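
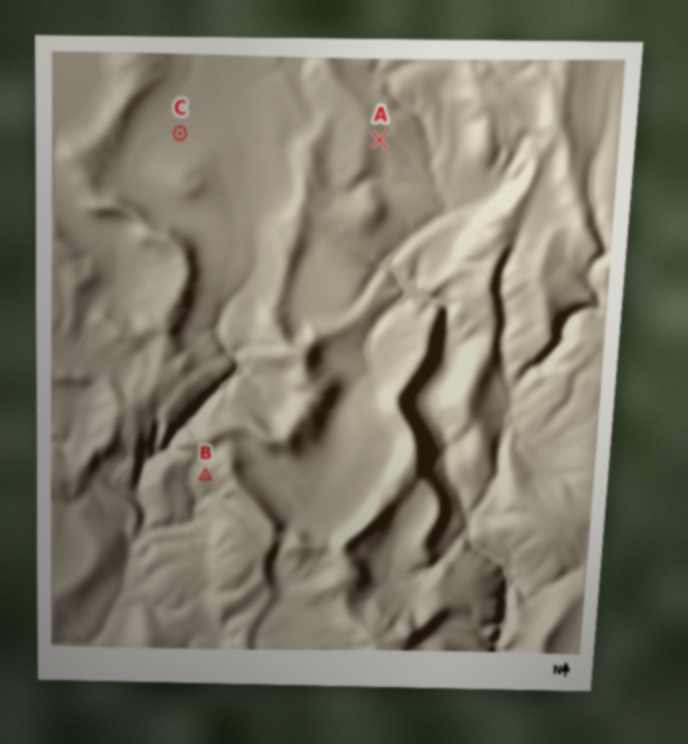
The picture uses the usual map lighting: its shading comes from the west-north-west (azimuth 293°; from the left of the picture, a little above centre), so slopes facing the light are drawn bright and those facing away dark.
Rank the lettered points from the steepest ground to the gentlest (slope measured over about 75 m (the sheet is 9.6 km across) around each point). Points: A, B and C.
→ B A C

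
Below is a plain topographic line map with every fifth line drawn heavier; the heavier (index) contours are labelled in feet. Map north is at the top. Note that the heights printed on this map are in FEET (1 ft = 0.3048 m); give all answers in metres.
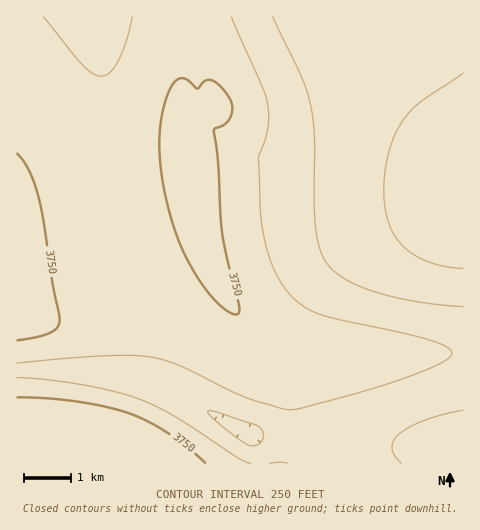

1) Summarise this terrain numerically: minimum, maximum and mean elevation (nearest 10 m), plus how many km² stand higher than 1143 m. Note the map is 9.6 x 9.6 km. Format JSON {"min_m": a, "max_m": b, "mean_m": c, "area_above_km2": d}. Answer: {"min_m": 870, "max_m": 1210, "mean_m": 1060, "area_above_km2": 11.9}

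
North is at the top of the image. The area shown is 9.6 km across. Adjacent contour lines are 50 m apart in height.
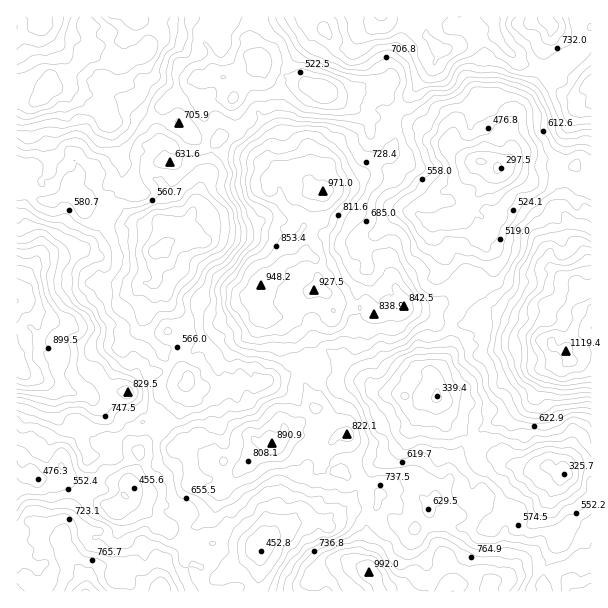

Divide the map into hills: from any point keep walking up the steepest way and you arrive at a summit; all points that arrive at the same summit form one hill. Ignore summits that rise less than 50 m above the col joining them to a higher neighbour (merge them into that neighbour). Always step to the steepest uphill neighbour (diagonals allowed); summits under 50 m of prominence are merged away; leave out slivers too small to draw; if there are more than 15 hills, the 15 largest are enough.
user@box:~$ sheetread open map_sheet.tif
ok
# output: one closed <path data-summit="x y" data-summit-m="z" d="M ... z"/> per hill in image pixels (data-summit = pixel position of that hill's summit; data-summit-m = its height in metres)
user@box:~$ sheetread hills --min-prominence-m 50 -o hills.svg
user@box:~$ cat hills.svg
<path data-summit="566 350" data-summit-m="1120" d="M488 100l-9 0-5 3-18 19-2 10-6 12 13 13 17 5-14 20-4 19 0 14 2 2 12-5 7 4-1 17 13 27 0 7-25 31-10 2-2 2-5 15-1 37-8 12-9 9 0 3 5 9 0 20 6 13 3 4 14 4 5 6 6 9 2 12 5 5 7 3 7-4-15 12-4 9-5 23 22 23 7-8 6 0 17 6 9 0 8-6 4-12 22-32 17-6 11 0 0-298-11 0-6-4-8 0-9-6-18-2-7-2-14 0-12 7 5-11-2-11 1-18-5-10z"/><path data-summit="369 572" data-summit-m="992" d="M435 397l-10 3-7 7-12 37-20 18-8 1-5 5-9 18-12 11-13 15-13 7 0 7-8-4-18 0-6 2-10 0-8 6-2 4-12 12-4 46 288-1-4-9 2-10 16-36-8-27 12 19 15 6 8 6 5-1 0-69-11-2-17 6-22 32-4 12-5 5-12 1-17-6-6 0-7 8-22-23 5-23 4-9 9-7-13-9-2-12-6-9-5-6-14-4-3-4z"/><path data-summit="323 191" data-summit-m="971" d="M263 64l-9 4-2 10-20 21 3 30-14 9-7 6-6 29-8 13-6 23-6 10-12 11-1 7 22-1 7 4 9-8 12 0 8 3 64 0 9-9 17 8 9 1 13 7 11-1 12 22 0 4-4 5-6 16 2 26-5 9 0 7 3 12 8 15 4 26 4 5 7 4 39 6 17-1 1-10-5-12 9-9 8-12 1-37 1-9 5-8-12-10-5-9 5-24-1-12-6-6-5-14-21-18-16-21-4-12-4-6 0-7-4-9-12-14-4-19-33-22-12-3-6-8-14-2-22-11-11-1z"/><path data-summit="17 300" data-summit-m="1052" d="M26 184l-10 10 0 277 7 4 9-1 7 6 12-2 11-12 6 8 6 13 19 13 26 10 1-16 6-7 7-1-3-6 9-18 0-12 9-12 28-27 10-24-1-2-20 1-11-11-2-7 10-12 0-5-18-21 0-9 8-18 2-19 3-3-1-29 19-15 1-7-3-4-9-3-8 6-7 0-12-6-14 0-4-5-6-2-8 0-15-10-6 2-2-10-8-5-20 7-13 0z"/><path data-summit="51 87" data-summit-m="993" d="M254 16l-237 0-1 152 17 0 12 13 14 9 13-2 6 8 9 4 21-4 21 21 20 11 6 0 6-5 10 3-2-4 1-9-4-13 2-8-5-7-13-11-4-6 2-9 10-17 9 0 25 23 6 8 4 12 6-12 4-26 10-10-5-11-8-5-7-8 2-6 10-6-10-5-2-12 14-14 39-3 4-4-5-7 0-9-4-9 0-12z"/><path data-summit="272 443" data-summit-m="891" d="M311 364l-5 0-21 12-21 4-9 6-19-2-12 1-5 6-4 0-27-7-4 5-8 22-28 27-9 12 0 12-9 18 6 15 4 4 9 0 12 5 13 8 14 0 12 4 5 11 0 15 4 2 18-2 15 4 21 0 16-20 15-2 6-2 18 0 6 2 5-7 10-5 13-15 12-11 9-18 5-5 8-1 20-18 12-37 7-7 5-1-49-7-15-10-24 0-6 3-6-5-12-2-5-6z"/><path data-summit="261 285" data-summit-m="948" d="M306 226l-9 9-64 0-8-3-12 0-9 8-7-4-20 0-21 16 0 30 10 9 3 14 11 10 2 11 8 10-8 12-11 0-9 5 26 24 1 7 26 7 4 0 5-6 12-1 19 2 9-6 21-4 23-14 10 2 14-6 10 2 28 23-4-26-8-15-3-12 0-7 5-9-2-26 4-13 6-8-1-9-11-17-11 1-13-7-9-1z"/><path data-summit="380 17" data-summit-m="963" d="M417 16l-162 0-3 4-2 6 0 12 4 9 0 9 4 6 12 10 11 1 22 11 14 2 6 8 19 2 20-4 7 4 14-5 8-11 1-24 22-29z"/><path data-summit="86 591" data-summit-m="909" d="M62 466l-11 12-12 2-7-6-9 1-7-2 0 118 116 1 0-5-4-4-11-3-3-5 6-18-2-47-5-4-20-6-19-13-6-13z"/><path data-summit="590 84" data-summit-m="926" d="M591 16l-45 1 6 9 0 6-11 15 0 25-19 30-12 26 0 13 2 8-2 11 9-4 14 0 7 2 18 2 9 6 8 0 6 4 11-2z"/><path data-summit="440 48" data-summit-m="923" d="M435 16l-16 0-3 2-2 9-22 29-1 24-11 13 30 29 12 4 12 13 6 3 9 0 3-5 4-15 18-19 7-4-1-15 4-31-19-27-9 2-9-3z"/><path data-summit="161 588" data-summit-m="838" d="M137 504l-15 4-4 4 2 45-6 18 1 3 13 5 6 9 75 0 5-11-17-3-13-17 0-7 8-8 6-1-12-4-27-18z"/><path data-summit="590 591" data-summit-m="778" d="M554 512l-1 6 7 18-16 36 0 16 2 4 45 0 1-52-5 0-8-6-15-6z"/>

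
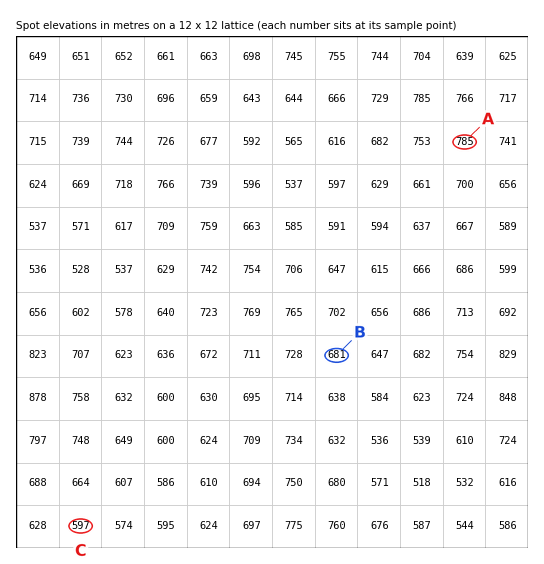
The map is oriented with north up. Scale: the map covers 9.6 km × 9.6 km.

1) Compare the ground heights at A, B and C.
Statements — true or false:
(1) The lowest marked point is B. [false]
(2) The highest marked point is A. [true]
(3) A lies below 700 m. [false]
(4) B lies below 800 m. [true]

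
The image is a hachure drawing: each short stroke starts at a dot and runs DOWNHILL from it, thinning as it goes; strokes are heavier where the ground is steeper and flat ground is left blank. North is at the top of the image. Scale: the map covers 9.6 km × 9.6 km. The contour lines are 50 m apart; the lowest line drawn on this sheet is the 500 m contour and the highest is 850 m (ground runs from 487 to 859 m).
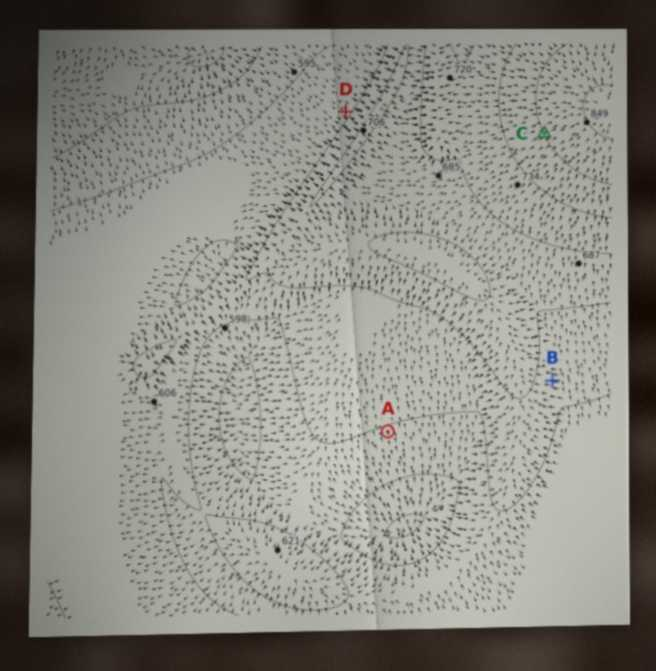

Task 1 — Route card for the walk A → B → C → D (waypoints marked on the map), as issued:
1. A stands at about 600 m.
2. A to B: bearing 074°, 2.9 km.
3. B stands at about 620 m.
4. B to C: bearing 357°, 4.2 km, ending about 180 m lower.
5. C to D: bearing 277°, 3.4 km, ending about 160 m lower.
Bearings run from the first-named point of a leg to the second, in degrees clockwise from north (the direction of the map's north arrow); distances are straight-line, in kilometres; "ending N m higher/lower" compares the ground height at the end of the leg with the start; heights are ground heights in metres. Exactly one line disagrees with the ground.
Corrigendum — Line 4: it should read "ending about 180 m higher".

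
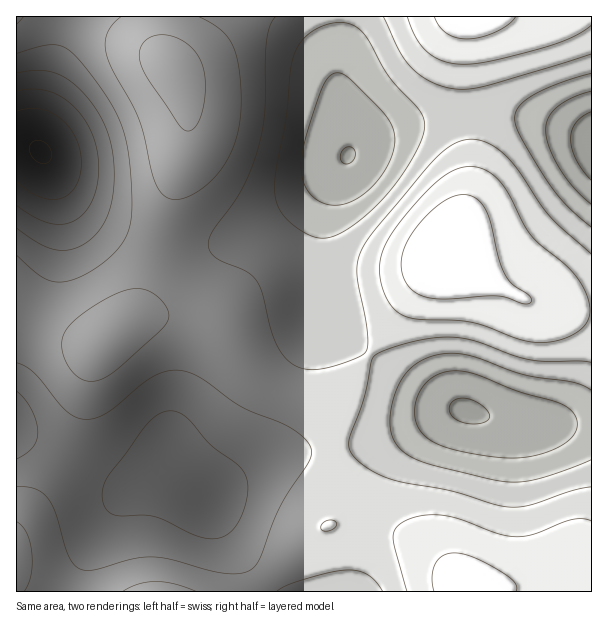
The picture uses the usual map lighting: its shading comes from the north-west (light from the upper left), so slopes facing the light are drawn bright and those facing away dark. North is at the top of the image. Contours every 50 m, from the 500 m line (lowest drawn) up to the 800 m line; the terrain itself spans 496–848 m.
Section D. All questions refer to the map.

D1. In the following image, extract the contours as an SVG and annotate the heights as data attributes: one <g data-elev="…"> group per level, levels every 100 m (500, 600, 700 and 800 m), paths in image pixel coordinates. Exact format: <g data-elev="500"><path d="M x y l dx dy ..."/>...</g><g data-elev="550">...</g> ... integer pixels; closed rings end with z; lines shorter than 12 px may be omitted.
<g data-elev="500"><path d="M39 163l-6-5-4-8 1-6 6-4 6 1 5 3 5 9-1 5-3 4-4 2z"/></g><g data-elev="600"><path d="M504 458l-27-4-26-5-16-6-11-8-8-12-1-13 3-15 8-12 8-6 10-5 12-1 12 1 50 19 40 12 11 5 5 6 3 8-1 9-5 7-8 7-14 6-15 5-15 2z"/><path d="M327 204l-12-5-8-10-5-13-1-15 5-26 15-45 8-13 4-3 5-1 6 1 6 5 35 35 8 14 2 15-3 12-5 12-8 12-10 10-10 9-11 5-10 2z"/><path d="M591 204l-17-16-15-20-10-21-3-18 3-12 8-10 15-9 19-7"/><path d="M17 91l16-2 14 2 13 5 12 9 12 14 8 15 5 16 2 18-2 18-5 16-9 12-11 8-12 2-12-1-15-7-16-11"/></g><g data-elev="700"><path d="M277 591l10-6 19-6 26-7 16-2 11 1 9 4 7 6 8 10"/><path d="M591 487l-19 4-44 14-13 2-12-1-51-15-48-8-20-6-14-7-12-9-8-9-1-8 1-9 15-39 7-37 6-6 14-5 34-9 29-2 21 4 37 14 17 5 15 1 33 0 13 1"/><path d="M17 363l9 4 9 6 33 39 9 6 9 1 10-1 12-6 35-29 15-9 15-4 15 2 16 8 38 27 37 15 14 7 14 12 5 11-4 12-20 28-9 17-21 53-7 8-12 4-23-2-45-13-18-2-21 2-39 11-12-1-6-3-6-9-13-44-8-15-6-5-7-4-18-2"/><path d="M591 254l-42-38-31-46-15-17-11-8-12-5-10-1-11 2-13 8-17 16-55 66-13 20-3 10-1 12 10 59 1 13-3 8-18 9-26 7-16 0-14-6-9-9-7-13-5-15-8-33-5-12-11-10-30-13-5-6-3-7 1-6 4-8 21-28 9-16 15-37 7-37 2-72 3-15 5-9"/><path d="M17 53l27-7 15-1 6 3 7 5 17 19 22 32 12 25 6 30 3 44-2 24-9 18-18 18-23 14-17 5-13-1-14-8-19-18"/><path d="M383 17l17 34 11 16 18 14 21 7 17 1 18-3 106-32"/></g><g data-elev="800"><path d="M516 591l1-4-2-5-14-10-27-14-19-5-12 3-8 8-3 12 2 15"/><path d="M521 303l9 0 1-4-3-5-15-9-7-9-7-18-11-43-6-11-8-7-6-2-7 0-17 6-18 15-16 21-8 17-1 15 6 15 10 10 11 4 13 1 57-3 9 2z"/><path d="M186 131l5 0 4-4 5-8 3-9 2-24-3-21-7-14-12-10-16-6-14 1-7 4-5 7-2 9 2 10 8 14 28 42z"/><path d="M434 17l6 10 7 6 9 5 11 1 13-2 16-5 13-8 7-7"/></g>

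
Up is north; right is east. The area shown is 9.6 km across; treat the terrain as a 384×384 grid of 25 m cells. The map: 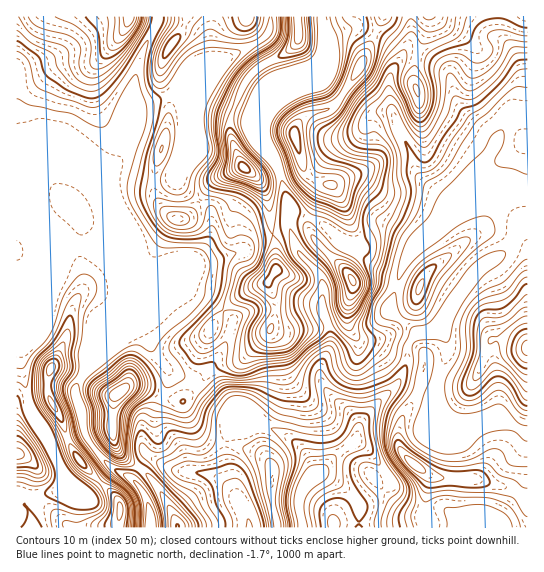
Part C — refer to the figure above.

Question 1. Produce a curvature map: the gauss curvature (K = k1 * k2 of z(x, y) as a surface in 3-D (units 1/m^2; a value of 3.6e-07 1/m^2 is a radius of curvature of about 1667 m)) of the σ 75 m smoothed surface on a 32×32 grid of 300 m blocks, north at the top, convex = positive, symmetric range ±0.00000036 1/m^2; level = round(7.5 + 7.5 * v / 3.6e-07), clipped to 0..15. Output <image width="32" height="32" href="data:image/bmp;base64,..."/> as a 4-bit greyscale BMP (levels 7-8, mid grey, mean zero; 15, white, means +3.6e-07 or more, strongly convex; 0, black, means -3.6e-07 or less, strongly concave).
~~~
<image width="32" height="32" href="data:image/bmp;base64,Qk12AgAAAAAAAHYAAAAoAAAAIAAAACAAAAABAAQAAAAAAAACAAATCwAAEwsAABAAAAAAAAAAAAAAABEREQAiIiIAMzMzAERERABVVVUAZmZmAHd3dwCIiIgAmZmZAKqqqgC7u7sAzMzMAN3d3QDu7u4A////AHeHVpioxneIpYiHeIiHiIeHeKr1dneIh1l4eHd1h4h3hneAomd3eHh5d3d6hYeHd3pWhWV5l3iHl4h4d5h3iIe4bKJ0aId3eIZ3aFm4iIeIl3B8+oh3d3d3eHlqeIiHeGh3anp3d4h3eHiId3h3d3dn16Urd5eIh3eHeGh3d3eHZz1O2jeHeoeHd3d3d3eYiHiFSJxYd1eHdoeId3h3mId414hmd3d4d3aYiXh4eIdpeEd3dnd4d2mqeHh4eHiIaoiHeHiHeId6iXNlh3d3eHeId4d4h4hnlmeHhqh3d4iHh3h3d3eIhnd4iJp3iYd3iHd3d3d3iId5iVqvV3mId4h3h3d3eIiGmLhlhGh4d4iHh4d4iHeId5ZIhoeYh3d3d3eHd4h3l3h3Zoh2d4iHd3d3eId3epd4h3dYZ4d3d3d4h4h3d3d1iJOJeJh4h4h3d4d3d3d4hleJOImXd3eHh4eHd3iHd3ds92lnh5eHd4d3eIh3d5h5xIeHeHh3d3d3eHiId3iId3iWjId5d3Z4eIh4iHd4h3d0lmpYeXh3d4d3d3h3eHd3d4dnh3l5nHd3iHd3h3d2d3iIh4pHZqp3iHiHd4h3iIh3l4d5i4d2iIiIh3eHd4qIiGcoSHp3dod4eHh4h4dpd3dpi4h3V4eHeHd4d3iNSFd3t6aIeHh4iHd4"/>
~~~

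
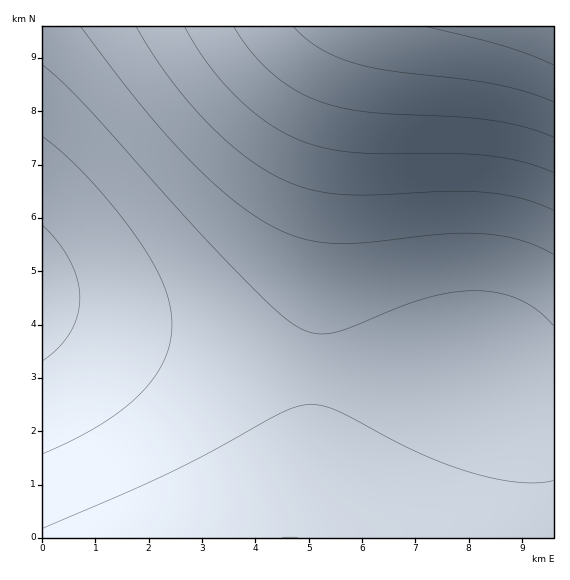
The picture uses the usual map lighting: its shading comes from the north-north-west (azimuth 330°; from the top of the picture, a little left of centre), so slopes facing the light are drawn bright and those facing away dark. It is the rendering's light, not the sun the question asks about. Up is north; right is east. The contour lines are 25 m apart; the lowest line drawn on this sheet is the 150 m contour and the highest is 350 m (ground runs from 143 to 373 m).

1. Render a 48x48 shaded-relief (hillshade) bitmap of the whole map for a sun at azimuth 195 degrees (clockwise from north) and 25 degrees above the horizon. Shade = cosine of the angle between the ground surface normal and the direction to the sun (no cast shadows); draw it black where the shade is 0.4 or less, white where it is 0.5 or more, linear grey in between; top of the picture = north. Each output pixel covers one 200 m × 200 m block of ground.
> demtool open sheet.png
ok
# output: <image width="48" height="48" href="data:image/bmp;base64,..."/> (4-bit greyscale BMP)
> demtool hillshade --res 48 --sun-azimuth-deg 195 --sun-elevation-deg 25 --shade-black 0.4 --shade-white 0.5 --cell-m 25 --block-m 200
<image width="48" height="48" href="data:image/bmp;base64,Qk32BAAAAAAAAHYAAAAoAAAAMAAAADAAAAABAAQAAAAAAIAEAAATCwAAEwsAABAAAAAAAAAAAAAAABEREQAiIiIAMzMzAERERABVVVUAZmZmAHd3dwCIiIgAmZmZAKqqqgC7u7sAzMzMAN3d3QDu7u4A////ABEREREREiIiIiIiIiIiIiIiIiIiIiIiIhEREREREiIiIiIiIiIiIiIiIiIiIiIiIhEREREREiIiIiIiIiIiIiIiIiIiIiIiIhEREREREiIiIiIiIiIiIiIiIiIiIiIiIhERERERIiIiIiIiIiIiIiIiIiIiIiIiIhERERESIiIiIiIiIiIiIiIiIiIiIiIiIhEREREiIiIiIiIiIiIiIiIiIiIiIiIiIxERESIiIiIiIiIiIiIiIiIiIiIiIiIiMxEREiIiIiIiIiIiIiIiIiIiIiIiIiIjMxEiIiIiIiIiIiIiIiIiIiIiIiIiIiIzMyIiIiIiIiIiIiIiIiIiIiIiIiIiIjMzMyIiIiIiIiIiIzMzMzMzMyIiIiIjMzMzMyIiIiIiIiIzMzMzMzMzMzMzMzMzMzMzMyIiIiIiIjMzMzMzMzMzMzMzMzMzMzMzNCIiIiIjMzMzMzMzMzMzMzMzMzMzMzM0RCIiIiMzMzMzMzMzMzMzMzMzMzMzMzRERCIiMzMzMzMzMzNERERDMzMzMzM0RERERCMzMzMzMzM0RERERERERERERERERERERTMzMzMzM0RERERERERERERERERERERFVTMzMzM0RERERERERERERERERERERFVVVTMzM0RERERERERFVVRERERERFVVVVVVVTM0RERERERFVVVVVVVVVVVVVVVVVVVVZkRERERERVVVVVVVVVVVVVVVVVVVVVZmZkRERERVVVVVVVVVVVVVVVVVVVZmZmZmZkRERVVVVVVVVmZmZmZmZmZmZmZmZmZmd0RVVVVVVVZmZmZmZmZmZmZmZmZmZmd3d1VVVVVWZmZmZmZmZmZmZmZmZmZ3d3d3d1VVVVZmZmZmZmZmZmZmZ3d3d3d3d3d3eFVVVmZmZmZmd3d3d3d3d3d3d3d3d3eIiFVWZmZmZmd3d3d3d3d3d3d3d3d3d4iIiFZmZmZmZ3d3d3d3d3d3d3d3d3d4iIiIiGZmZmZnd3d3d3d3d3d3d3d3d4iIiIiIiGZmZmZ3d3d3d3d3d3d3d3d4iIiIiIiIiGZmZnd3d3d3d3d3d3d3d4iIiIiIiIiImWZmZ3d3d3d3d3d3iIiIiIiIiIiIiIiJmWZmd3d3d3d3d3iIiIiIiIiIiIiIiIiZmWZnd3d3d3d3d4iIiIiIiIiIiIiIiImZmWZnd3d3d3d3d4iIiIiIiIiIiIiIiImZmWZ3d3d3d3d3d4iIiIiIiIiIiIiIiImZmWZ3d3d3d3d3d3d4iIiIiIiIiIiIiImZmWZ3d3d3d3d3d3d3d3d3eIiIiIiIiIiZmWZ3d3d3d3d3d3d3d3d3d3iIiIiIiIiJmWZ3d3d3d3d3d3d3d3d3d3d4iIiIiIiImWZnd3d3d3d3d3d3d3d3d3d3d4iIiIiIiGZmd3d3d3d3d3d3d3d3d3d3d3eIiIiIiGZmZnd3d3d3d3d3d3d3d3d3d3d3iIiIiGZmZmZmZnd3d3d2ZmZmd3d3d3d3d4iIiGZmZmZmZmZmZmZmZmZmZmd3d3d3d3iIiA=="/>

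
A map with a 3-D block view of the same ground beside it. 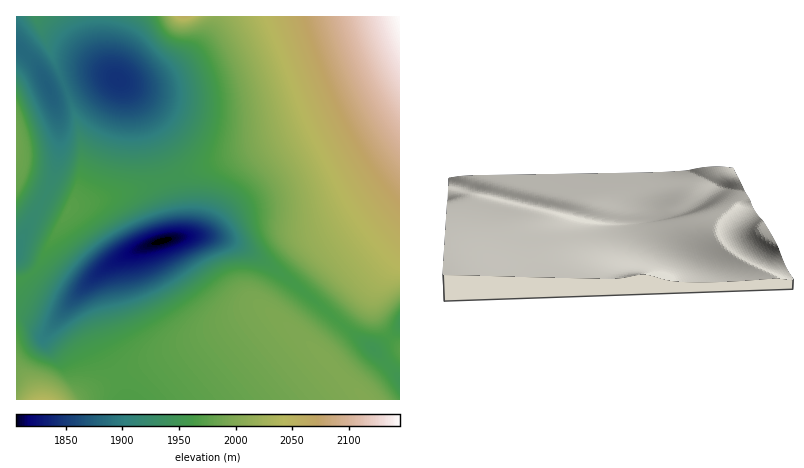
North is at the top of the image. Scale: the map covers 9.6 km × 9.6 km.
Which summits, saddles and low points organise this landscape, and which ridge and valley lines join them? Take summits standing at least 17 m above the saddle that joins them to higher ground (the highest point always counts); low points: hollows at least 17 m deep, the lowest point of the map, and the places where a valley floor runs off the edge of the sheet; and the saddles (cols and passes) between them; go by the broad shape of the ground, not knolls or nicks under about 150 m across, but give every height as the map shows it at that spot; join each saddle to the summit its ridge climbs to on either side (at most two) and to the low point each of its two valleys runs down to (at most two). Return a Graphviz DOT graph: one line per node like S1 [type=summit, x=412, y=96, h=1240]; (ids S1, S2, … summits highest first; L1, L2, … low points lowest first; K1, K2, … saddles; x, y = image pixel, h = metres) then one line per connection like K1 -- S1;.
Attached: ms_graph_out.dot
graph terrain {
  S1 [type=summit, x=400, y=18, h=2145];
  S2 [type=summit, x=184, y=16, h=2058];
  S3 [type=summit, x=42, y=400, h=2042];
  S4 [type=summit, x=362, y=394, h=2000];
  S5 [type=summit, x=16, y=144, h=1988];
  S6 [type=summit, x=70, y=210, h=1973];
  S7 [type=summit, x=36, y=16, h=1936];
  L1 [type=low, x=162, y=242, h=1806];
  L2 [type=low, x=118, y=80, h=1844];
  K1 [type=saddle, x=216, y=16, h=2010];
  K2 [type=saddle, x=118, y=376, h=1970];
  K3 [type=saddle, x=340, y=322, h=1964];
  K4 [type=saddle, x=34, y=274, h=1954];
  K5 [type=saddle, x=166, y=180, h=1948];
  K6 [type=saddle, x=44, y=198, h=1924];
  K7 [type=saddle, x=64, y=86, h=1891];
  K1 -- S1;
  K1 -- S2;
  K1 -- L2;
  K2 -- S3;
  K2 -- S4;
  K2 -- L1;
  K3 -- S1;
  K3 -- S4;
  K3 -- L1;
  K4 -- S6;
  K4 -- L1;
  K4 -- L2;
  K5 -- S1;
  K5 -- S6;
  K5 -- L1;
  K5 -- L2;
  K6 -- S5;
  K6 -- S6;
  K6 -- L2;
  K7 -- S6;
  K7 -- S7;
  K7 -- L2;
}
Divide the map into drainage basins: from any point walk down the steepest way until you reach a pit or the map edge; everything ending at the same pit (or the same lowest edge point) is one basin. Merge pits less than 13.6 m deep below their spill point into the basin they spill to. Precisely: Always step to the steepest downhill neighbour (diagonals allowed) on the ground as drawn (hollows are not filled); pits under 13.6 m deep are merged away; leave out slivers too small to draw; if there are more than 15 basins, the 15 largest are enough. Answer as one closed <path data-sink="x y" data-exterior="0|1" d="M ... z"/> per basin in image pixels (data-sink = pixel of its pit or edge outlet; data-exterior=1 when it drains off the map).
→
<path data-sink="162 240" data-exterior="0" d="M400 81l-22 13-48 24-66 28-120 41-44 13-28 5-25 43-10 20-9 9-12 3 0 120 350 0-47-48 0-4 81-96z"/><path data-sink="118 80" data-exterior="0" d="M400 16l-364 0 33 80 11 38 2 16-1 26-9 28 16-1 32-9 136-45 62-25 70-35 12-9z"/><path data-sink="48 88" data-exterior="0" d="M36 16l-20 0 0 164 4 5 48 25 8-14 5-20 1-26-2-16-11-38z"/><path data-sink="400 380" data-exterior="1" d="M400 252l-81 96 0 4 47 48 34 0z"/>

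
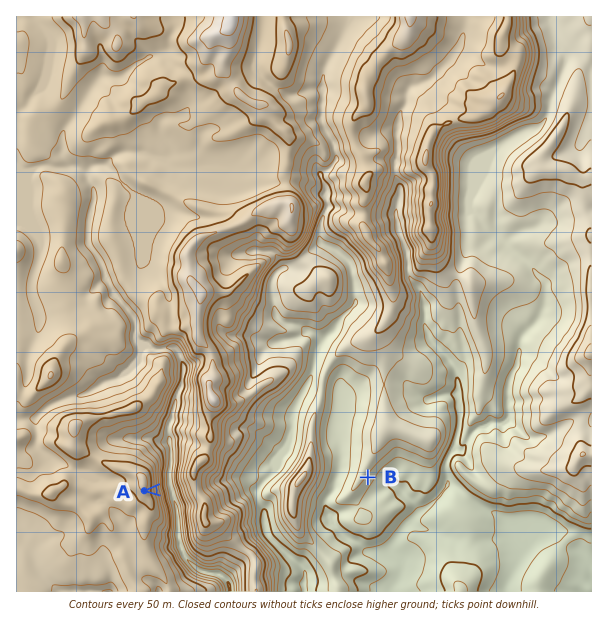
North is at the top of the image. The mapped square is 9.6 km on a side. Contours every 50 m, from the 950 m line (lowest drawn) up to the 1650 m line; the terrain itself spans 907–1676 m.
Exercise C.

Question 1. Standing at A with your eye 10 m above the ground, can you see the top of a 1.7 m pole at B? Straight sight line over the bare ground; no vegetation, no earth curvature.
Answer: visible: false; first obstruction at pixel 192 488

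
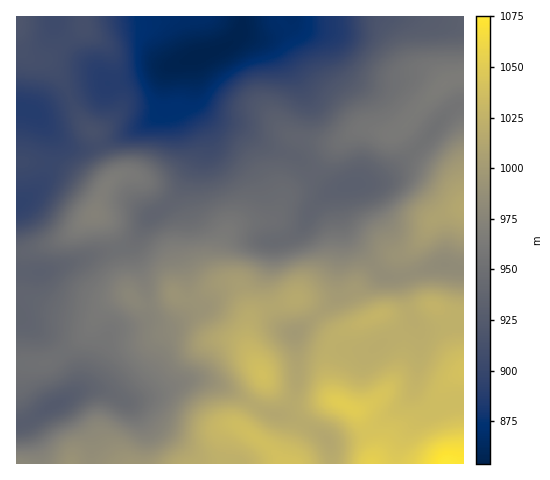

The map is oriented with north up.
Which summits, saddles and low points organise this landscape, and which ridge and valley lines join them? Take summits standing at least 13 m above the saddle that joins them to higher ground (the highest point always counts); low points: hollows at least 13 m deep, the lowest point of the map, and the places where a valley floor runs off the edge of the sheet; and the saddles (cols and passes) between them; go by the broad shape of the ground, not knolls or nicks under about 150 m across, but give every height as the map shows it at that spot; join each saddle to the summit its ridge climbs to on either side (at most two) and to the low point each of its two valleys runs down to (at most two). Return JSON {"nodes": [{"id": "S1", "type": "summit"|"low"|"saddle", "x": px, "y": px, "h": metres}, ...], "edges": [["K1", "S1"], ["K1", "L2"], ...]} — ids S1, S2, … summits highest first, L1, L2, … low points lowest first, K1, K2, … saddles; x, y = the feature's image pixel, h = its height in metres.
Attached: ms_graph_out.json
{"nodes": [
{"id": "S1", "type": "summit", "x": 448, "y": 462, "h": 1075},
{"id": "S2", "type": "summit", "x": 287, "y": 462, "h": 1040},
{"id": "S3", "type": "summit", "x": 263, "y": 374, "h": 1039},
{"id": "S4", "type": "summit", "x": 462, "y": 208, "h": 1014},
{"id": "S5", "type": "summit", "x": 154, "y": 313, "h": 976},
{"id": "S6", "type": "summit", "x": 19, "y": 22, "h": 919},
{"id": "L1", "type": "low", "x": 202, "y": 55, "h": 854},
{"id": "L2", "type": "low", "x": 27, "y": 110, "h": 888},
{"id": "L3", "type": "low", "x": 54, "y": 405, "h": 925},
{"id": "K1", "type": "saddle", "x": 292, "y": 402, "h": 1016},
{"id": "K2", "type": "saddle", "x": 255, "y": 406, "h": 1016},
{"id": "K3", "type": "saddle", "x": 409, "y": 274, "h": 987},
{"id": "K4", "type": "saddle", "x": 118, "y": 248, "h": 951},
{"id": "K5", "type": "saddle", "x": 70, "y": 96, "h": 904}],
"edges": [["K1", "S1"], ["K1", "S3"], ["K1", "L1"], ["K2", "S2"], ["K2", "S3"], ["K2", "L1"], ["K2", "L3"], ["K3", "S1"], ["K3", "S4"], ["K3", "L1"], ["K4", "S3"], ["K4", "S5"], ["K4", "L1"], ["K5", "S6"], ["K5", "L1"], ["K5", "L2"]]}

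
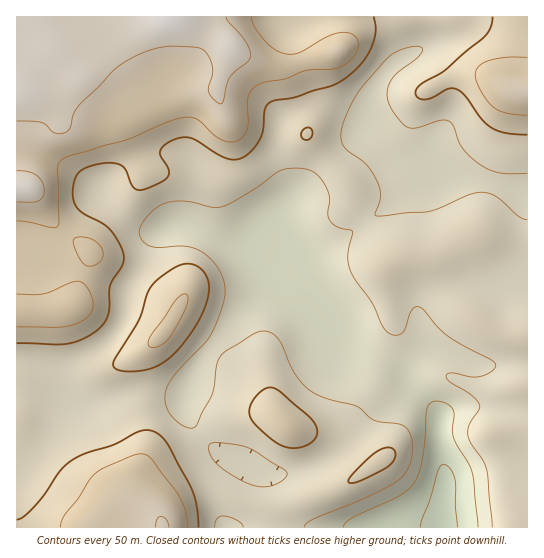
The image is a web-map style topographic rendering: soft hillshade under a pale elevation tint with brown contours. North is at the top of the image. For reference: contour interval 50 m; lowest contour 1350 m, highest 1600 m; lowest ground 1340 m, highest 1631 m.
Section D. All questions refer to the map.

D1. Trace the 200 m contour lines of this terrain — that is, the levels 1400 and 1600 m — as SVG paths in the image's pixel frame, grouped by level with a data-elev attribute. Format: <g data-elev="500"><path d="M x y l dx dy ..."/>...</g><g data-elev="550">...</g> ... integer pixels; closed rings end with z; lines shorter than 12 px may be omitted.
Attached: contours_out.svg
<g data-elev="1400"><path d="M343 527l2-4 7-5 46-21 8-6 7-6 6-11 3-15 5-50 3-6 7-2 10 3 7 7-2 19 2 8 15 27 4 10 5 52"/></g><g data-elev="1600"><path d="M169 527l-3-8-5-3-4 3-1 8"/><path d="M17 202l21-1 5-4 1-7-2-8-5-7-8-3-12-1"/><path d="M17 121l24 1 5 3 8 8 5 1 6-1 5-5 3-13 4-8 38-38 25-15 14-5 13-3 28 1 10 4 5 8 3 10-1 6-4 12 1 6 8 9 5 1 7-25 6-7 12-9 4-7-5-13-17-20-3-5"/></g>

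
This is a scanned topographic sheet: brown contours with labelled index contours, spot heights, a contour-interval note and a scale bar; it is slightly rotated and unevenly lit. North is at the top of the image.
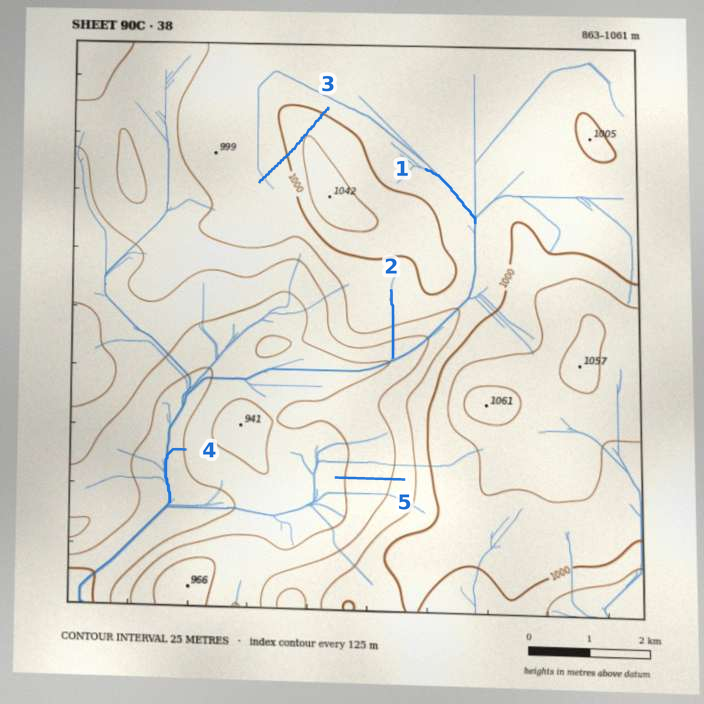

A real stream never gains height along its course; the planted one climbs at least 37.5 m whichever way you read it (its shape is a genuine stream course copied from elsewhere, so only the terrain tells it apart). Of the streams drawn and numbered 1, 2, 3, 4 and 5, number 3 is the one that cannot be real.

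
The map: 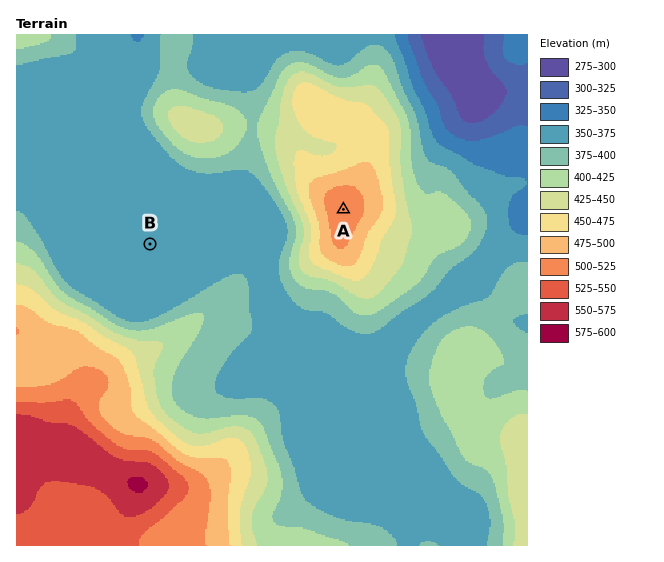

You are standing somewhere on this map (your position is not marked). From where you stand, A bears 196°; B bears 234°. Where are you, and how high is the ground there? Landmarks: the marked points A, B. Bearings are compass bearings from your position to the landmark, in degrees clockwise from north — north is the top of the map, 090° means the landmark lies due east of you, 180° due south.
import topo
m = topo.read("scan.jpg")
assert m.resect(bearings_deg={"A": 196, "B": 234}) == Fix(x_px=382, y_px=76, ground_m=405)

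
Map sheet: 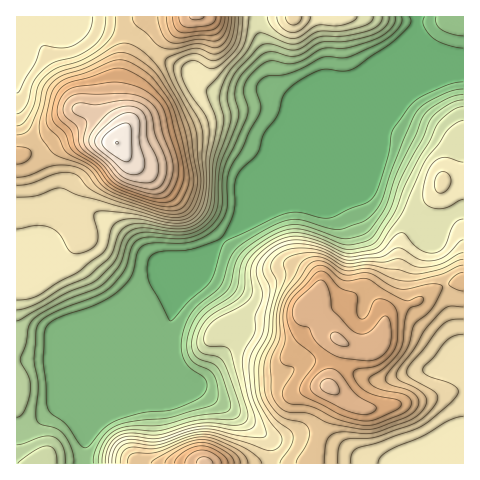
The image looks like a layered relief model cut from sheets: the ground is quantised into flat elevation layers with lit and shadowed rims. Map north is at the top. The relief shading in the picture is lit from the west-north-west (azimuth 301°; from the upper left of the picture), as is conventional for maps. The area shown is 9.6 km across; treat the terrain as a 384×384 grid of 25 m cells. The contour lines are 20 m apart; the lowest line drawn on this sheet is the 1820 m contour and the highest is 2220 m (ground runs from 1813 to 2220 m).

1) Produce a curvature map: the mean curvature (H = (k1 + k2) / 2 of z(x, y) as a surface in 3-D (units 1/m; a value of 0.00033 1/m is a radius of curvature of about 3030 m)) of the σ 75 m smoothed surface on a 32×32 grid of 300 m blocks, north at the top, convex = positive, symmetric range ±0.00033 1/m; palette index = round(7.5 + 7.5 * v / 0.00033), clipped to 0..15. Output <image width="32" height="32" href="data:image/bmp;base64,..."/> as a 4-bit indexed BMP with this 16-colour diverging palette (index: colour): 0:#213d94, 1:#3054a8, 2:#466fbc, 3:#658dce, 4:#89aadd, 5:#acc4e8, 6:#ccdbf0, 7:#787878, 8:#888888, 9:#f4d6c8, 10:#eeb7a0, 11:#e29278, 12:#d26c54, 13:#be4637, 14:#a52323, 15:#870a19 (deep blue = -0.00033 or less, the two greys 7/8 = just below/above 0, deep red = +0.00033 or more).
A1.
<image width="32" height="32" href="data:image/bmp;base64,Qk12AgAAAAAAAHYAAAAoAAAAIAAAACAAAAABAAQAAAAAAAACAAATCwAAEwsAABAAAAAAAAAAlD0hAKhUMAC8b0YAzo1lAN2qiQDoxKwA8NvMAHh4eACIiIgAyNb0AKC37gB4kuIAVGzSADdGvgAjI6UAGQqHAJzZU8/+///+qYqplVVWd3dY2kGv91v/t3QliXM0NEZ3ZYhCSGMTaGMzVVdUimRUVqZmZzJGQzMgFapUfP/ut1bHVXd2VENUQ1vtmL3M7/uX2VZ3d3d2Q1Zsya/6Uzd2h7hHd3d3dVNXa7ZJpSQwE2eXR3d3d3OqZ3rpREadtkR3uEd3d3dzz5ZEqni9vfp2V6U1d3d3c4/pQFyYyUjnZ1WFNERneYRa3JN/tXc253hWu4Z2VGp2NniCX/qIaMjMaK2oeYZ3d2NEZCfPqbuGrpp6u7qHZXd2RpyDX+fuZ1m/d3mYqVRnd0eu/K/SiHpTO3dnq8cRERNFaN/cUCKKQhh1WLqXIjZ0MyNphBMzq2daiImWVTSv+mNjJDE3ZIuGV3eHUyJK//tzd3VXdlNamYVmVnVp3/raMXd3d3dzWpvHqFMRn/7a6iFnd3d3dUmL2LqFI5/KzJczVnd3d3c3i7eoaN//mKp3dWZ3d3d3RnmWZ1OM7paIiZZVZ3d3d2ZoqSi7hXz6qXipd2d3d3dlersUr/mK29lHh4h2d3d3dWmtJr24dnmlJoRFdXd3d3dTWEasupmbgheVNHdFZnd3d1NVVVi8lkEGpmRYdFdVd3d3aGMjeVNnFup1SZRHYzd3VXl2U1dVjpfqVX20aIliZYl4d3Vpl37/+SWv+v/v6mrK"/>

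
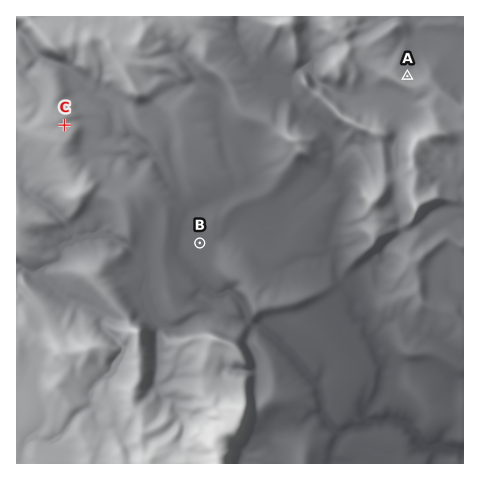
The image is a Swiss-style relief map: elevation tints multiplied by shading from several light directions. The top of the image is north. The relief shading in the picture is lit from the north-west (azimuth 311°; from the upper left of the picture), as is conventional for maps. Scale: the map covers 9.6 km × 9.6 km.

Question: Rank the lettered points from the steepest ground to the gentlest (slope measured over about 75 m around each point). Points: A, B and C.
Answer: A C B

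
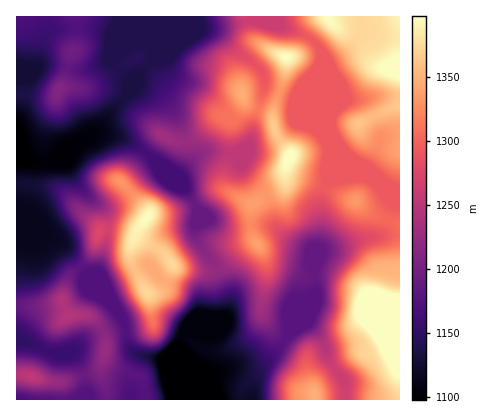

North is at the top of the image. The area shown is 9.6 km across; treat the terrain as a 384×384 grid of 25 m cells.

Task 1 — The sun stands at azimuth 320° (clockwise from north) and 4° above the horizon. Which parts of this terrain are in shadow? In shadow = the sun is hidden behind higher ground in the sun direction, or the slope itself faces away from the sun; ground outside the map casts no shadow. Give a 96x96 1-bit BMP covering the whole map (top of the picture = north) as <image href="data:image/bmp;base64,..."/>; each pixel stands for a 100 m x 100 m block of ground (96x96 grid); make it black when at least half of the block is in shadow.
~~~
<image width="96" height="96" href="data:image/bmp;base64,Qk2+BAAAAAAAAD4AAAAoAAAAYAAAAGAAAAABAAEAAAAAAIAEAAATCwAAEwsAAAIAAAAAAAAA////AAAAAAB//4AAH5//wAAPgAD//4AAH3//4AAHAAD//4AAH///4AAGAAD//4AAP///4AAAAAD/BwAAP///wAAAAAAAAAAAf///wAAAAAAAAADAP///4AAAAAAAAAHgP///+AAAAAAAAAHgH///+AAAAAAAAAHwP///+AAAAAAAAAH4f///+AAAAAAAB4H9////8AAAAAAAH8D7////8AAAAAAAf+Dz////4AAAAAAAf+Dx////4AAAAAAAf+Bg////wAAAAAAAf/AAf///gGAAAAAAP/AAP///geAAAAAAH/AAH///g/AAAAAAD/AAH///g/gAAAAAAcAAP///Af/gAAAAAAAAP///Af/gAAAAAAAAf///Af/wAAAAAAAAf///Af/wAAAAAAAAf///Af/wAAAAAAAAP///Af/gAAAAAAAAA///Af/gAAAAAAAAAf//gf/gAAAAAAAAAf//Af/AAAAAAQAAAf//Af/AAAAAAQAAAf//Af/AAAAAAAAAAf+OAf/AAAAAAA4AAP+AAf/gAAAAAD4AAH8AAf/4AAAAAD4DgD8AA//8AAAAAB4HwB8AB///AAAAAB4HgD4AB///gAAAAB4HgH4AA///wAAAAA4DAfwAAf//wAAAAA4AB/wAAP//wAAAAAYAf/wAAH//wAAAAAAA//wAAD//gAAAAAAA//wAAP//gAAAAAAA//wAA9//gAAAAAAAf/gAB8//AAAAAAAAP/gAD8//AAAAAAAAP/gAD4//AAAAAAAAD/AABx//AAAAAAAAAAAAAB/+AAAAAAAAAAAAAB/+AAAAAAAAAAAAAB/+AAAAAAAAAAAAAB/+AAAAAAAAAAAAAA/+AAAAAAAAAAAAAA/+AAAAAAAAAAAAAA/+AAAAAAAAAAAAAA/8AAAAAAAAAAAAAA/8AAAAAAAAAAAAAA/8AAAAAAAAAAAAAA/8AAAAAAAAAAAAAAf4AAAAAAAAAAAAAAf4AAAAAAAAAAAAAAP4AAAAAAAAAAAA4ABwAAAAAAAAAAAD8AAAAAAAA/AAAAAH8AAAAAAAH/gAAAAH8AAAAAAAP/gAAAAH8AAAAMAAf/wAAAAD8DgAAcAAf/4AAAAA+HwAAMAAf/8AAAAA+HwAAAAAf/8AAAAAcHwAAAAAf/8AAAAAcHwAAAAAP/+AAAAAcHwAAAAAP/+AAAAAMDwAAAAAP/8AAAAAOD/8AAAAH/8AAAAAOD/+AAAAHH4AAAAAOD/8AAAAAAAAAAAAGB/8AHAAAAAAAAAAEB/8AHkAAAAAAAAAAB/8AHgAAAAAAAAAAB/4AAAAAAAAAAAAAB/4AAAAAAAAAAAAAB/4AAAAAPgAAAAAAB/wAAAAAfwAAAAAAA/wAAAAAPwAAAAAAAfwAAAAAHwAAAAAAADgAAAAADwAAAAAAAAAAAAAAAAAAAAAAAAAAAAAAAAAAAAAAAAAAAAAAAAAAAAAAAAAAAAAAAAAAAAAAAAAAAAAAAAAAAAAAAAAAAAAAAAAAAAAAAAAAAAAAAAAAAAAAAAAAAAAAAAAAAAAAAAAAAA="/>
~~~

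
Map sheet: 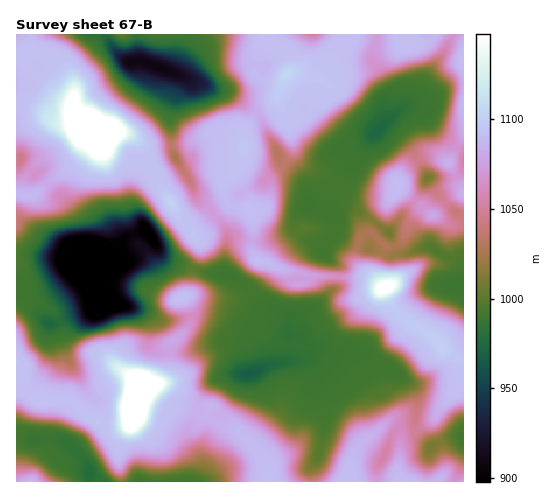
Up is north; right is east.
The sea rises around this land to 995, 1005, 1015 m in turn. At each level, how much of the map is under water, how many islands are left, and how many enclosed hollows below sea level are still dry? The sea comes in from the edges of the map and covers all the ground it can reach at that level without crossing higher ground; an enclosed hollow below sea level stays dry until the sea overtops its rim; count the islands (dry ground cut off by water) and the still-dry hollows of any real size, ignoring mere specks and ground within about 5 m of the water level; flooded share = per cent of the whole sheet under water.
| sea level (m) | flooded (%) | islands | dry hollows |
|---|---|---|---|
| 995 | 15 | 0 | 2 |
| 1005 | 28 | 0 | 1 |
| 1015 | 31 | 0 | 2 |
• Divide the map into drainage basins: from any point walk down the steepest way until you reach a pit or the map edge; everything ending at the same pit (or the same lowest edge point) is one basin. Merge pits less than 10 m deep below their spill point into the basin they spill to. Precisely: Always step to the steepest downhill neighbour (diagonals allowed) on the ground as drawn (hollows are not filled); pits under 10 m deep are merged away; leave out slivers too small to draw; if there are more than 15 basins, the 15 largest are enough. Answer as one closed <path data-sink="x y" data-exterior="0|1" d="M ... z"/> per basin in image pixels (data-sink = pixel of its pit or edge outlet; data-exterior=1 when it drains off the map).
<path data-sink="248 374" data-exterior="0" d="M228 203l-32 32 4 11-1 10-7 15-1 20-3 4-5 2 8 14 0 11-5 8-16 14-1 22-6 13-6 4 9 5 15 15 22 7 5-3-2 8 11 9 20 6 30 29 3 10-1 13 77 0 7-27 5-9 28-24 9 2 5 5 2 6 2-2 9-1 21-12 7-13 17-20 1-28-13-7-9-14-19-9-15-11-10-10-7-18-15-10-8-2-47-1-9-3-3 10-9 0-5-13-32-11-6-12 0-37-4-3-16-1z"/><path data-sink="75 253" data-exterior="0" d="M105 133l-6 1-4 4-21 29-20 11-18 16-20 2 0 172 2 14 6 8 12 9 17-1 17 4 17 14 16 8 12 1 12-3 6-5 0-10 4-11 13-10 9 4 14 15 28 11 6-8-4 2-22-7-15-15-9-5 6-4 6-13 0-20 20-20 2-4 0-11-5-11-3-2-5 0-7-7-18-31-19-22-14-52-11-16-5-15-2-10z"/><path data-sink="376 133" data-exterior="0" d="M463 34l-26 0-10 7-13 2-15-5-52-2-30 34-2 7 11 6 4 4 0 4-15 14-13 8-15 0-4-3-5-14-9 10-13 7-12 21 1 15-8 21 0 6 12 25 4 18-1 29 6 12 26 10 25 6 54 2 16 6-22-21-1-11 4-16 10-5 16 15 13-2 10-20 13-17-24-21 2-10 13-14 14-7 10 0 7 6 5 1 15-25z"/><path data-sink="159 67" data-exterior="0" d="M267 34l-235 0-6 18 26 3 14 11 8 19-1 31 8 14 17 1 5 2 17-1 11 4 7 6 6 21 28 41 10 18 13 14 32-31-4-20 2-6 12-9 3-7 5-14 0-19 11-17 13-7 11-13 3-12-4 2-12-1-13-9 7-21 9-9z"/><path data-sink="452 285" data-exterior="0" d="M423 208l-14 16-8 18-6 4-11-1-14-14-8 4-6 17 0 8 4 7 26 23 7 18 10 10 15 11 19 9 9 14 17 8 1-135-12 0-18-10-3 0z"/><path data-sink="138 481" data-exterior="1" d="M153 386l-8 3-8 7-4 11-1 16-13 22 0 21 3 16 145 0 2-2 1-11-3-10-30-29-20-6-11-9 0-4-6 5-27-11z"/><path data-sink="90 474" data-exterior="0" d="M17 369l-1 112 104 1-1-37 14-27-9 6-21 0-16-8-17-14-17-4-17 1-15-12z"/><path data-sink="147 232" data-exterior="0" d="M120 132l-14 1-4 15 5 17 13 21 14 52 19 22 18 31 7 7 8-2 4-2 2-7 0-16 8-21-1-8-8-11-9-9-10-18-28-41-6-21-7-6z"/><path data-sink="20 159" data-exterior="0" d="M26 103l-10 0 1 92 19-1 18-16 20-11 21-29 4-4 5 0-6-3-15 0-9-12-19 1-12-9z"/><path data-sink="463 437" data-exterior="1" d="M463 360l-4 0-1 27-17 20-7 13-21 12-9 1-3 3-1 24-2 7 1 15 65-1z"/><path data-sink="427 178" data-exterior="0" d="M437 155l-10 0-14 7-10 9-5 9 0 6 33 29 3 0 18-18 12-4-14-29z"/><path data-sink="313 35" data-exterior="1" d="M344 34l-75 0-1 4 4 6 11 6 7 22 8 0 15 5 4-3 1-7 24-24z"/><path data-sink="463 161" data-exterior="1" d="M463 138l-14 25 14 27z"/>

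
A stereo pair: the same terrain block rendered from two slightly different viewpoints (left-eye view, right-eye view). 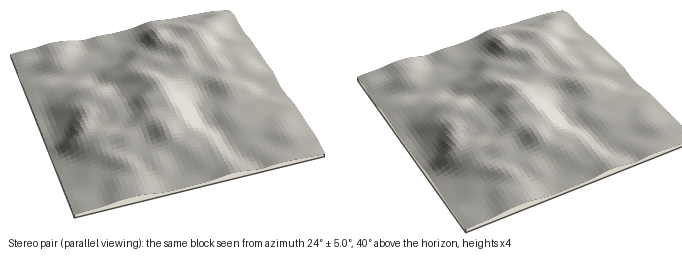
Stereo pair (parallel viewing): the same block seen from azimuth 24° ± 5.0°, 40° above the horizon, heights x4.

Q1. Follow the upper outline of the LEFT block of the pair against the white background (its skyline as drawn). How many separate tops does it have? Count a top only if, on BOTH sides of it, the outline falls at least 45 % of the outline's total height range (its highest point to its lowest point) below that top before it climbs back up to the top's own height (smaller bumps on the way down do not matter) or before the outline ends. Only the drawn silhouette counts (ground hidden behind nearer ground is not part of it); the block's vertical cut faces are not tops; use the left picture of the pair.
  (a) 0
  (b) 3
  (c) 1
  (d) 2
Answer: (a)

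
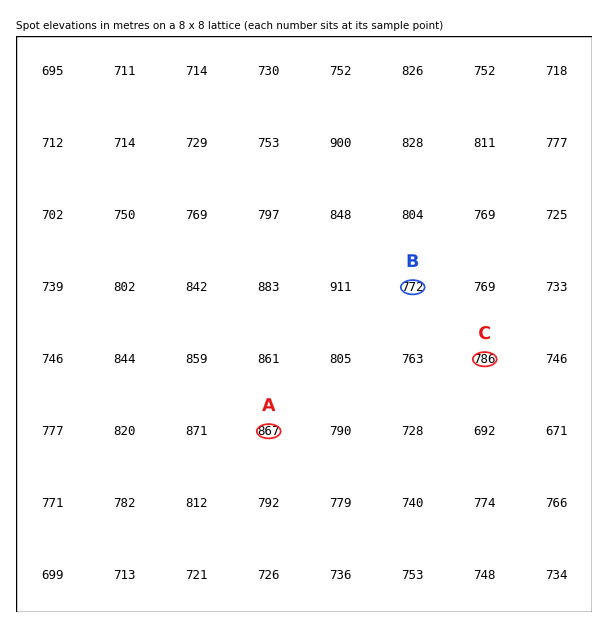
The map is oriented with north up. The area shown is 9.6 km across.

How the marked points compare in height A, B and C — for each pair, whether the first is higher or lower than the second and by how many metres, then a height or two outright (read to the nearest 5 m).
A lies higher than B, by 95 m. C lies lower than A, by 80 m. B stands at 770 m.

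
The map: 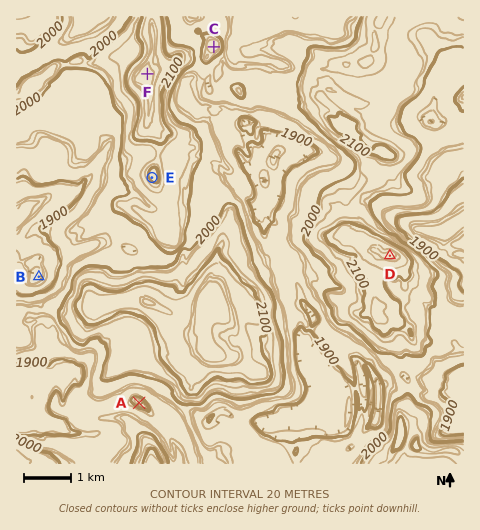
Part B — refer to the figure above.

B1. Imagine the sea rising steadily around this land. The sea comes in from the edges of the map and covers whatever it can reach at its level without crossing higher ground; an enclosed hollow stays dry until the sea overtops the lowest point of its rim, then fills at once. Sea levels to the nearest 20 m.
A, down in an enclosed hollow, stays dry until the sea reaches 1940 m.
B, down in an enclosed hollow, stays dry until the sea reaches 1860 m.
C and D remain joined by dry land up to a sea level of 1980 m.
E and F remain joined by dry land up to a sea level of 2060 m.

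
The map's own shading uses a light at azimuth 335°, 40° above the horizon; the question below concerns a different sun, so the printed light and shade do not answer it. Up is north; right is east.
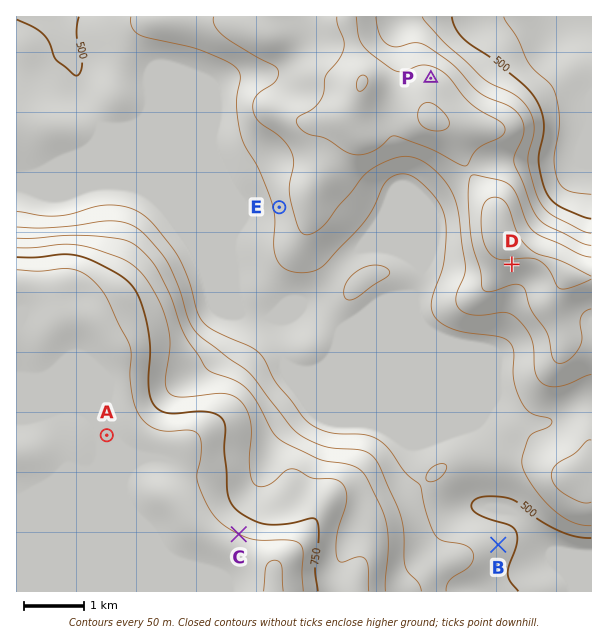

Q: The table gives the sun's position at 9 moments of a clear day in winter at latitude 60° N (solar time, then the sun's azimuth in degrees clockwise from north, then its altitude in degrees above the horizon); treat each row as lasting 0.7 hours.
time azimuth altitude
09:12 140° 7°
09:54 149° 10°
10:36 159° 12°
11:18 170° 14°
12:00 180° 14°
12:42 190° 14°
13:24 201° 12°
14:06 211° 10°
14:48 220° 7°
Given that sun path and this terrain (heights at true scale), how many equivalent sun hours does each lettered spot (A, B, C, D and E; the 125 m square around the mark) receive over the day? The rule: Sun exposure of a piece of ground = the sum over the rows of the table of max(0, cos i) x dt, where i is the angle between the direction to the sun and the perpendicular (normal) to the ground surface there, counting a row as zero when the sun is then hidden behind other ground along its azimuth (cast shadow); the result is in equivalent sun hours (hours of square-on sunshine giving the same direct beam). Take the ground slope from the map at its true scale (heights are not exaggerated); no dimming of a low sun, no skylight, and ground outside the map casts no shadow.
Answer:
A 1.2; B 1.1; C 0.5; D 1.9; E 1.4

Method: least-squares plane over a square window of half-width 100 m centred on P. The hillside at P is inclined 6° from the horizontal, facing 9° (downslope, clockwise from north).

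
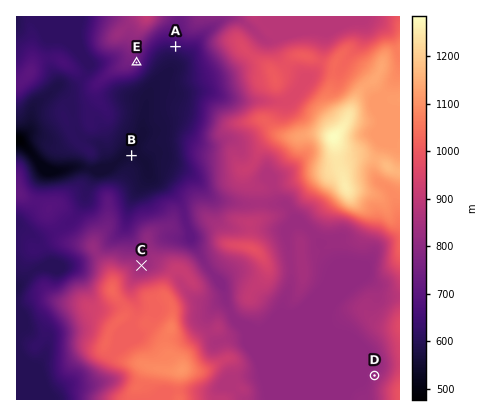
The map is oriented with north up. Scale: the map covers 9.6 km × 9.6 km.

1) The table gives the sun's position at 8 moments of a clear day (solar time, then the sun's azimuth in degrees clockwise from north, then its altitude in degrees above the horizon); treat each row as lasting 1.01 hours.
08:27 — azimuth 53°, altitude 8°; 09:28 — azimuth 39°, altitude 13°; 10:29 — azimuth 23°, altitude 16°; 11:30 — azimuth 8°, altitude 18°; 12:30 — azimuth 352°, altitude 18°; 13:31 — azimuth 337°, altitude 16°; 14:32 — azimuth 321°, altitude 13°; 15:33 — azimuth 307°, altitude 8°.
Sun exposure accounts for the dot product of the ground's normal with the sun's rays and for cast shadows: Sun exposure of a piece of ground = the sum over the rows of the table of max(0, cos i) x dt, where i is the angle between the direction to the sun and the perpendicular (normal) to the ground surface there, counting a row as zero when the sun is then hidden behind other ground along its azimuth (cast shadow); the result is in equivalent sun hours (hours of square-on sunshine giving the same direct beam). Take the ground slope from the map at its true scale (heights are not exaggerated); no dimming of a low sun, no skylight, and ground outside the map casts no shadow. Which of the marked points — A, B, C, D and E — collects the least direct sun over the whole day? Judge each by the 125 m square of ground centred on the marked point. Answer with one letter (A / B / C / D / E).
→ A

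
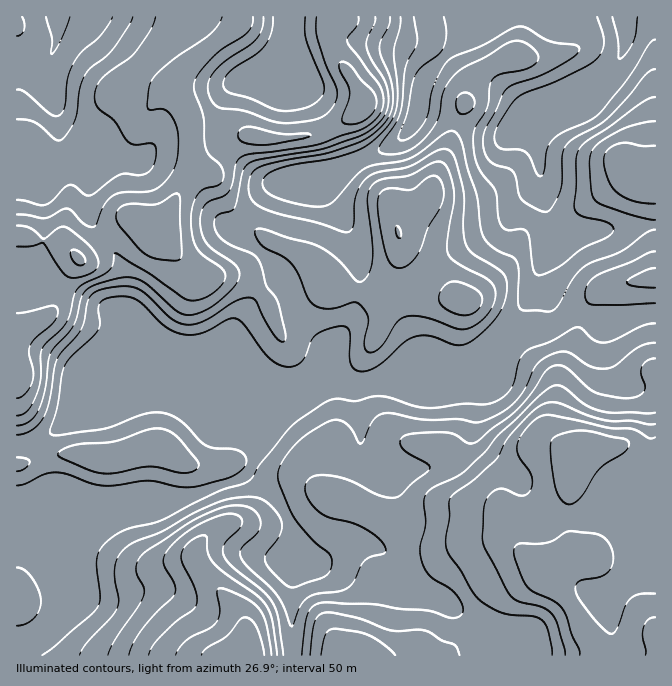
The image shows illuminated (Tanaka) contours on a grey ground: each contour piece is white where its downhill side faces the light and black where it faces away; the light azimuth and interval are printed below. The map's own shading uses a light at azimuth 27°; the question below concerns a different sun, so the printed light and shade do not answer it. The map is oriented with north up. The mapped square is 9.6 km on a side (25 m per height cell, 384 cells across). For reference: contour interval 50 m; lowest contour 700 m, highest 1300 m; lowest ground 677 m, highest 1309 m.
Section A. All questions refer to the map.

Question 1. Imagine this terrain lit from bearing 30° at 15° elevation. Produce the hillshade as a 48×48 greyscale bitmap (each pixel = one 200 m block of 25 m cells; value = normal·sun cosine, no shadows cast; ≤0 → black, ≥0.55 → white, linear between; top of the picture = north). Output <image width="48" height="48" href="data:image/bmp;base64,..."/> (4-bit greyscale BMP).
<image width="48" height="48" href="data:image/bmp;base64,Qk32BAAAAAAAAHYAAAAoAAAAMAAAADAAAAABAAQAAAAAAIAEAAATCwAAEwsAABAAAAAAAAAAAAAAABEREQAiIiIAMzMzAERERABVVVUAZmZmAHd3dwCIiIgAmZmZAKqqqgC7u7sAzMzMAN3d3QDu7u4A////AHd4iHd3eImZic2kRonMupmZh3d1MleGVXd3iId3iImYid2kV6vcuqqph3dkImiGZmd3iId4iJmHiu6las3curupdVQyFImGZ2d3d3Z3iIdmnf6nrdy6qqqGRDIQFpmHiZmHd2VWd2VYz/6pzcqZmYdDNDIRSId4mrl3d1RVVDR8//yZqpiIl1QzVTM1eGVomZh3dlVmVDat7sl3h3eJhUREVDRnh1V4iHd3d2d4dmi7uYd3dmeIZVVFVEaIh2iZh3d3d3iaqZqYdmd3VVZlVmVWVWeZiJqpd3d3d3iaq7uod4h1RERFZ2VmZniYiJqYd3d3d3eImbzMzLlkNEVnh2VmZnmHd4iHd3d3d3d3d5rN7bhURXiZl2Z3d4mGVniHd1Z3ZVVWZVaKu5ZFeJqph4mZiJl1VWd3iFVUMiMzMjVmeHZniaqYd4mZmYdUVWdnd4dUNFVUNGiYiHd3iZmGZmd4mXVEVnZmd4iImqmHeLy6mIiIiIh2ZmeJmHVVZ4iIiUaau7uqq8uYh3eJmJh2eaq7qYh3ms3dzDWJmZmqvLl3d3eJmamIrNzMu6mavf//7laId3iJqod3d3d4mqqazcy7uqqrzv/d3HiZd3d3h3d3d3d3iZmbuqmZmZiavdy6mImpd3d3d3d3d3dneId4mHeIiHd4rMuodruod3d3d3d3d2VWd2VGd3d3d3Z5vMuod6qGZ3d3d3d3d0NXd2RFZmZVZ3eKzLqZmZdUVnd3dlVndTR4dlVWZUMzVniauqmZqodVZ4d3UgJFU0aHVUVnZTIiNXiZmYiImpiIiYd1EAEjM1eGVERnZUIjRnmZh3dmd4iJl2QwACMzRXh2VFZndlRGiImph2VURHeIUhAAAkRVZ4h2Vnd2ZmeKu6qph2ZlRHdlISIAE1eKmYdmeJl1RXis3cqpiImZh2ZTSIYhNHrdyoZmialkNXiszMuqmJq7qmZWraUjRpztuHZ4mqhTRnirvLupiJqqmomJ3HM1eKzKh3mau6cyWIiau6qpd3iHiMy7ymRXiauXeKu8y4UzeYeaqqqpdVRERcy7uXeaqZlle8zMunU1iXeaqpq5dUIhI6qZqZrMqZdEi8y6mHZYqoirupqpdUMjNIiJqZq6mYdnmYh3d3ec25rMy6qoZERFZoh4mIiId3eJhSEiNGi+7bzdzLqXVERWiIeId3dmZmiZYQAAABSM3LzczMuXVWZ4mYmYd2VVVViYUzMhEAAnqqq7u7qYiJqqqqu5dlRFVFiYiby6hiATeYiZiImYmru7qry4ZURVVGmqve3MqFRGiXZmd3d3iaqqqquWVVVmVXq8zMupl1abunVXiHZVZ4iJmZqFVmd3ZoqqqpiIYzff2nZ5qWQzRWeIiJmGZ4iIeIh3d3d3MUr/2XeJl0IjREZ4iJh3eJmIiIdlRWd1Eo3uuGeKqGVnZVV4h4h3eIiHeIh1RGd0Jay6mHeKqpq7mHeId4iHd4d3d4iGVXh0NoiIiZiamavLqZqpdomXd3d3ZoiHZol0Rmd3mpmZiau6mZq5Zg=="/>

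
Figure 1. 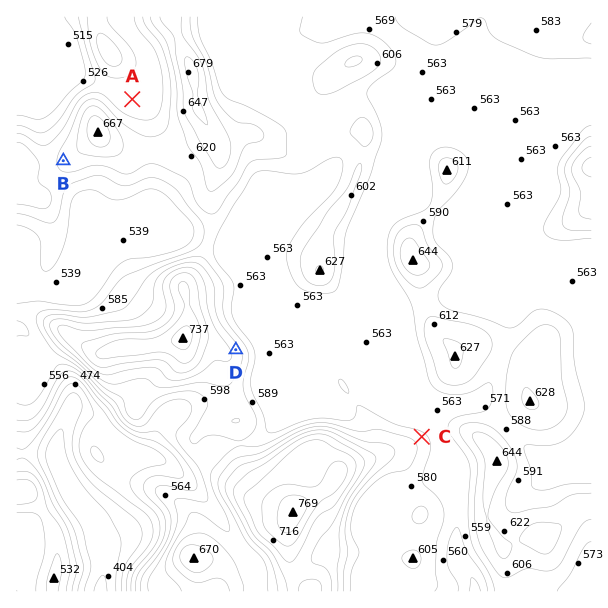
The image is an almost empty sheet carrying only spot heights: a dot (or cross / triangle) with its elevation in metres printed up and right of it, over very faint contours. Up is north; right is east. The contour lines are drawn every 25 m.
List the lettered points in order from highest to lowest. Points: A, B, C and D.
D B C A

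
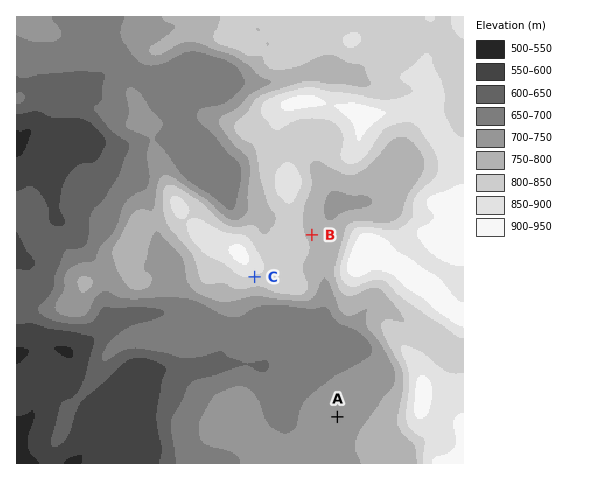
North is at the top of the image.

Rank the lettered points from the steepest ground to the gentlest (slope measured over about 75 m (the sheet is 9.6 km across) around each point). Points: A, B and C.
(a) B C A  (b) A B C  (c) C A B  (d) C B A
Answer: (d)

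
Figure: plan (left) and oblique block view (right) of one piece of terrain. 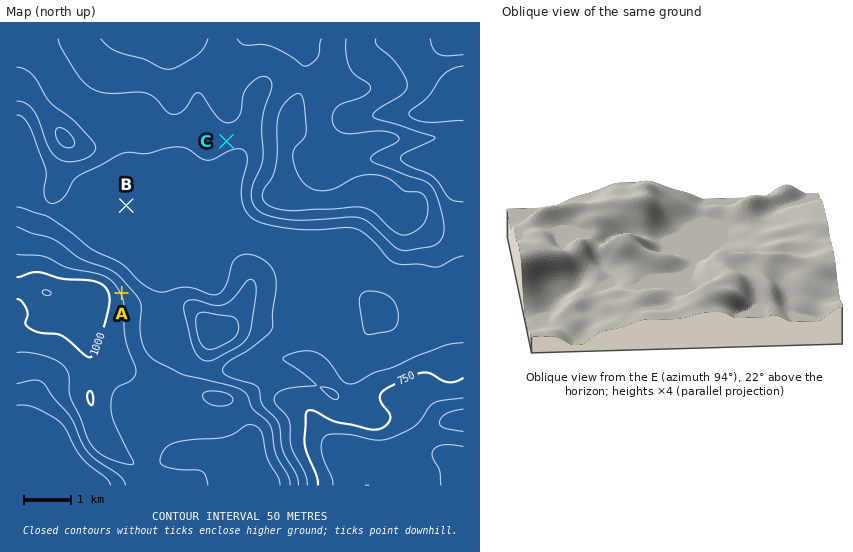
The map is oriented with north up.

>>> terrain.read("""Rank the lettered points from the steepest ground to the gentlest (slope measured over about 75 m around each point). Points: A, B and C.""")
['A', 'C', 'B']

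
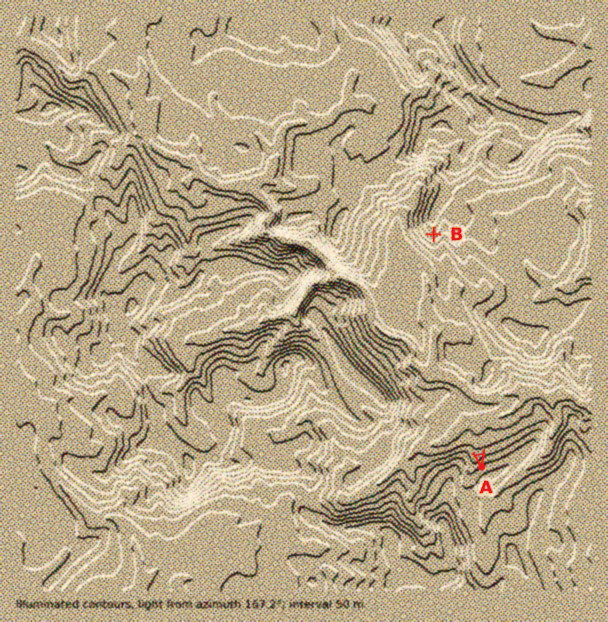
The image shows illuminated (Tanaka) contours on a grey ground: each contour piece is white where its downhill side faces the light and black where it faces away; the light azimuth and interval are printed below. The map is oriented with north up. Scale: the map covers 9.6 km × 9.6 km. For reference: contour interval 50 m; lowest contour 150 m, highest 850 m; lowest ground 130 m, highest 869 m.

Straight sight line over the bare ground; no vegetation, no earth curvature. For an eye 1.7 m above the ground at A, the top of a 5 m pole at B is in view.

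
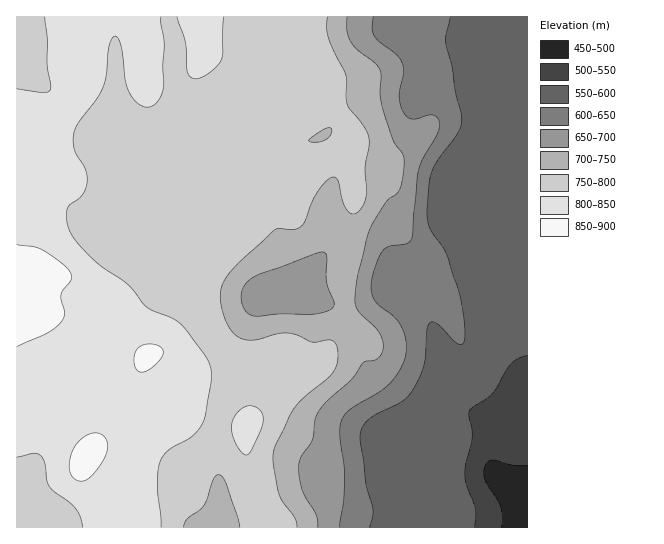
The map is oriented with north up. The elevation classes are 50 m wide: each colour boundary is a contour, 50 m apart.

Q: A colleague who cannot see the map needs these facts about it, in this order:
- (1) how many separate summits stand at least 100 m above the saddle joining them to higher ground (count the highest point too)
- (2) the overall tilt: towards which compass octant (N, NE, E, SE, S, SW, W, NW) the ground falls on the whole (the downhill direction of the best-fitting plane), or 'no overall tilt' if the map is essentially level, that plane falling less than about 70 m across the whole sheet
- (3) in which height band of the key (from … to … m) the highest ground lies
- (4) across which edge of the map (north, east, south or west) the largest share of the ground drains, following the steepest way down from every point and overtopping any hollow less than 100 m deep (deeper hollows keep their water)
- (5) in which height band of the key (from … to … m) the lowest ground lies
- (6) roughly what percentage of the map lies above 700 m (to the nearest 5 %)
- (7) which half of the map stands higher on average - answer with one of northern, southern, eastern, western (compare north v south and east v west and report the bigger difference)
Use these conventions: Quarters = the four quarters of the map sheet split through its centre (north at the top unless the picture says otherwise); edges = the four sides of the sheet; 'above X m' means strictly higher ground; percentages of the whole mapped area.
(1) Counting only tops that stand 100 m proud, the map has 1 summit.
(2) On the whole the ground falls towards the east.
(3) The highest ground lies in the 850–900 m band.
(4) Drainage is mainly to the east: more ground falls towards that edge than towards any other.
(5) Between 450 and 500 m: that is the band holding the lowest ground.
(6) Roughly 65 % of the ground is higher than 700 m.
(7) The western half stands higher on average than the eastern half.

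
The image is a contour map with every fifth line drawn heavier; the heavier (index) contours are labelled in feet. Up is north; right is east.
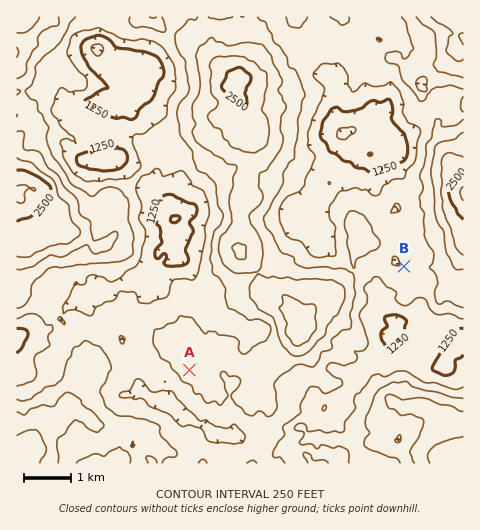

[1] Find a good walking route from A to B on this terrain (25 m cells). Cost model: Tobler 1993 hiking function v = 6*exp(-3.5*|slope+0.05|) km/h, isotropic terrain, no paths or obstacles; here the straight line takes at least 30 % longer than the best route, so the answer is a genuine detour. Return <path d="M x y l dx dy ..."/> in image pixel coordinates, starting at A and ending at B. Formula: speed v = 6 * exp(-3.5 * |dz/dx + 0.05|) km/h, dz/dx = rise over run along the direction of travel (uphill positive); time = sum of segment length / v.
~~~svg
<path d="M189 370l14 0 7-3 6 0 2-2 38 0 4-2 26 0 7-3 9 0 10-5 2-2 2-5 4-4 2-1 10-9 4-2 4-4 2-1 5 0 2-1 2-5 0-5 10-19 0-10 1-2 5-5 3-2 23-12 11 0"/>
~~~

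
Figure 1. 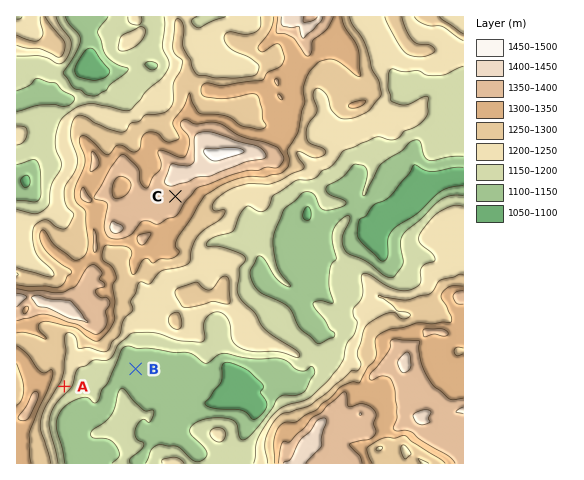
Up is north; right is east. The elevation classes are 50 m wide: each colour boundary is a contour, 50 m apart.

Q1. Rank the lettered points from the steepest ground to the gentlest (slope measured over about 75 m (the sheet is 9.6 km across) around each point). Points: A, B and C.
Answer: A C B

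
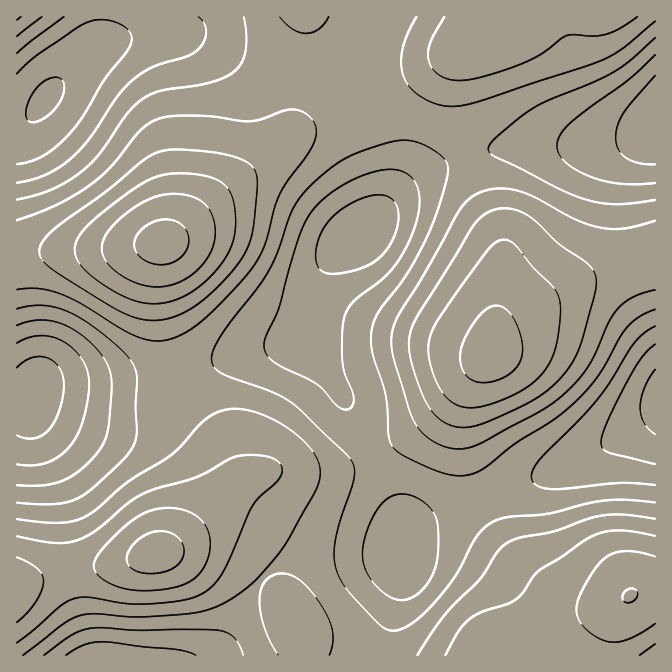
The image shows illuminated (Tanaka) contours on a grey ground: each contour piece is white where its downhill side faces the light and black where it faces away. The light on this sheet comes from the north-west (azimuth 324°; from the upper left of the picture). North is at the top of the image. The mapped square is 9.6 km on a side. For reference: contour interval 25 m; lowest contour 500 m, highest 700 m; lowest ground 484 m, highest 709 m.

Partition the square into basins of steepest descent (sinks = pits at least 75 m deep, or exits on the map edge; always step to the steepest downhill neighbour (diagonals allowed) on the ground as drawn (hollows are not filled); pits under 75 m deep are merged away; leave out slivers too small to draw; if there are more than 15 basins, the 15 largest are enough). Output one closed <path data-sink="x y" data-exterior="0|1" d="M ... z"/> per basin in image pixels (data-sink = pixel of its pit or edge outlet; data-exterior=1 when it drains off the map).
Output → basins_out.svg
<path data-sink="655 402" data-exterior="1" d="M655 16l-160 0-2 14-5 6-46 25-68 48-20 9-40 8-20 10-26 22-39 28-68 59-3 20 0 37 6 45 4 48 6 15 40 37 15 23-1 15-15 20-29 31-20 14 48-1 8 2 20 8 15 10 23 23 10 15 13 33 3 16 203 0 25-20 23-13 30-10 24-5 26-15 21-3z"/><path data-sink="32 395" data-exterior="0" d="M162 243l-48 6-60 2-38 6 1 399 286-1-2-15-13-33-10-15-23-23-25-15-18-5-33 0-18 3 13-8 24-22 21-25 10-17 0-10-8-15-16-17-31-28-6-15-4-48-6-45 0-37z"/><path data-sink="47 97" data-exterior="0" d="M304 16l-287 0-1 239 9 1 29-5 60-2 50-6 10-7 55-50 41-30 16-16 8-22 4-45 6-35z"/>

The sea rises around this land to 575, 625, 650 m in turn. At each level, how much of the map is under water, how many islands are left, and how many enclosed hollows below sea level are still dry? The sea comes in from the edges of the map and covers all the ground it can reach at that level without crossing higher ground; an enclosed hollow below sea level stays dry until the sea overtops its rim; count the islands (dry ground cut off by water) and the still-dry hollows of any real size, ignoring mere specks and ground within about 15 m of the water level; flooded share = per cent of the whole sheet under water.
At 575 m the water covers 35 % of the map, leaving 0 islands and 0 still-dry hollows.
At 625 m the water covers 75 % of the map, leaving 2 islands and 0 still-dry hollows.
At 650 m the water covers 89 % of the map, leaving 3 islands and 0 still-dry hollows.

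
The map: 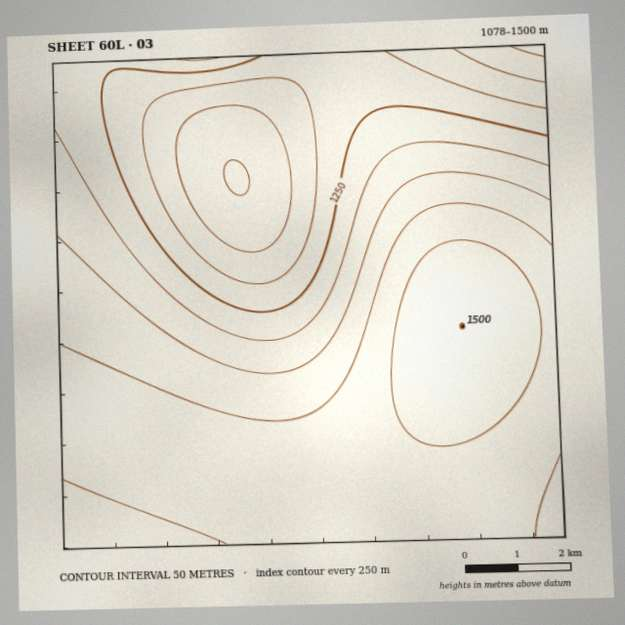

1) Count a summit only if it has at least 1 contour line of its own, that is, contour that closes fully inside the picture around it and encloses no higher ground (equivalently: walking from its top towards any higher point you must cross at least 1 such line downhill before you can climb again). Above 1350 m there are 1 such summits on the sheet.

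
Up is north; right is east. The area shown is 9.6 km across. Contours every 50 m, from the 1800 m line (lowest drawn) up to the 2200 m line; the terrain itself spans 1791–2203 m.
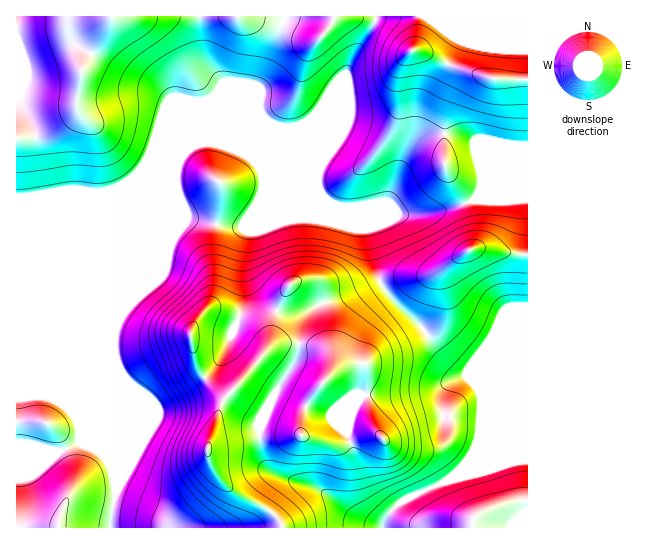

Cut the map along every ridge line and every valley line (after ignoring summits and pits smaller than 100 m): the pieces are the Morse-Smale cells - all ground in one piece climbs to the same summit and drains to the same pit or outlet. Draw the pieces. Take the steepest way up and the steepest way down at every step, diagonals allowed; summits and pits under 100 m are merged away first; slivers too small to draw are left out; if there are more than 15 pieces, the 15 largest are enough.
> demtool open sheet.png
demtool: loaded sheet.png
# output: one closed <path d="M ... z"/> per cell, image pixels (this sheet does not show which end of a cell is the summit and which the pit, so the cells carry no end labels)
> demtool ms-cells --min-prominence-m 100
<path d="M214 143l-13 0-7 2-15 16-64 154 0 160-7-14-20-16-11-26-12-14-18-9-29 1-2 2 1 129 264 0-2-9-9-8-36-19-11-10-14-21-1-14 2-2 48-9 39-1 44 10 26-9 13-1-8-13-3-9-4-48-7-2-15 2-14 9 4-7 0-18 11-40 19-17 18-10-4-8-9-45-86-36-19-18-4-9-10-10-15-8z"/><path d="M199 16l-183 1 0 381 31-2 18 9 12 14 11 26 20 16 6 15 1-161 60-146 6-12 18-15 24-57-2-4-10-11-8-15z"/><path d="M527 16l-326 0-1 23 3 16 8 15 10 11 2 4-26 58 17 0 20 5 15 8 10 10 4 10 74 31 22 0 14-3 25 11 24 0 31-7 20-8 30 1 24-2z"/><path d="M381 283l-18 9-19 17-11 40-1 20 1 3 16-8 13-1 3 2 4 48 3 9 8 13-13 1-26 9-16-2-24-8-43 1-40 7-10 4 0 10 7 14 19 21 36 19 9 8 3 9 245 0 0-68-16 1-30 11-30 6 17-17 9-16 4-27 0-23-13-20-11-6-14-14-18-24-32-30z"/><path d="M485 248l-15 1-28 20-12 6-36 2-13 5 12 19 32 30 24 31 8 7 11 6 13 20-2 46-11 20-14 16 27-5 30-11 17-2 0-204z"/><path d="M267 177l-2 1 17 15 85 35 14 53 13-4 29-1 11-3 31-21 10-4 44 7 9-1-1-55-24 2-30-1-42 13-33 2-25-11-14 3-22 0z"/>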